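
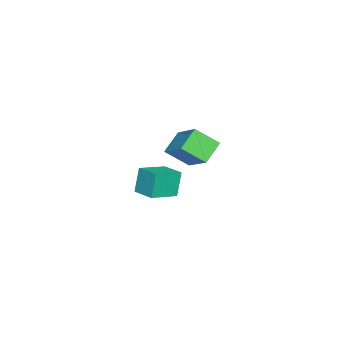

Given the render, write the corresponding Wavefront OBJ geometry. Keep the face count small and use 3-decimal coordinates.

v -2.402 -0.266 1.479
v -1.232 0.872 2.564
v -2.663 0.828 0.613
v -1.493 1.967 1.698
v -1.387 -0.607 0.742
v -0.217 0.532 1.827
v -1.648 0.488 -0.124
v -0.478 1.626 0.961
v 2.958 0.572 1.097
v 2.549 0.646 2.318
v 3.552 1.498 1.239
v 3.143 1.572 2.461
v 4.077 -0.212 1.519
v 3.668 -0.138 2.741
v 4.671 0.714 1.662
v 4.262 0.788 2.883
f 2 4 1
f 5 2 1
f 1 4 3
f 3 5 1
f 2 8 4
f 6 2 5
f 6 8 2
f 4 8 3
f 7 5 3
f 3 8 7
f 7 6 5
f 8 6 7
f 10 12 9
f 13 10 9
f 9 12 11
f 11 13 9
f 10 16 12
f 14 10 13
f 14 16 10
f 12 16 11
f 15 13 11
f 11 16 15
f 15 14 13
f 16 14 15



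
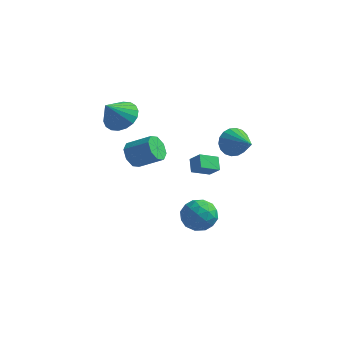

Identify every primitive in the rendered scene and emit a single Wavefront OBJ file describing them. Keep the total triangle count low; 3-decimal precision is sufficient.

v 1.664 2.523 0.99
v 1.301 3.138 1.52
v 2.355 3.348 0.505
v 1.991 3.963 1.035
v 2.309 2.357 1.625
v 1.945 2.972 2.155
v 2.999 3.182 1.14
v 2.636 3.797 1.67
v 3.304 4.245 2.734
v 3.813 4.44 1.993
v 4.696 3.315 3.446
v 3.894 4.753 2.243
v 3.858 4.966 2.591
v 3.712 5.036 2.968
v 3.486 4.949 3.298
v 3.223 4.723 3.516
v 2.976 4.402 3.579
v 2.795 4.051 3.475
v 2.714 3.737 3.224
v 2.75 3.525 2.876
v 2.895 3.455 2.5
v 3.122 3.541 2.17
v 3.384 3.767 1.952
v 3.631 4.088 1.889
v -2.093 3.313 0.82
v -1.648 3.168 0.11
v -0.302 3.383 0.91
v -0.747 3.527 1.62
v -1.795 3.797 0.188
v -0.449 4.012 0.988
v -2.116 4.142 0.637
v -0.77 4.357 1.436
v -2.424 4.002 1.192
v -1.078 4.216 1.992
v -2.538 3.457 1.53
v -1.192 3.672 2.33
v -2.391 2.828 1.452
v -1.045 3.043 2.252
v -2.07 2.483 1.004
v -0.724 2.698 1.803
v -1.762 2.624 0.448
v -0.416 2.838 1.248
v -3.111 3.993 3.204
v -2.151 3.524 3.134
v -3.509 2.987 4.476
v -2.073 3.881 3.44
v -2.201 4.259 3.7
v -2.509 4.585 3.861
v -2.936 4.794 3.891
v -3.397 4.843 3.786
v -3.802 4.725 3.566
v -4.07 4.461 3.273
v -4.148 4.105 2.967
v -4.021 3.726 2.708
v -3.713 3.4 2.547
v -3.286 3.192 2.516
v -2.824 3.142 2.621
v -2.419 3.261 2.842
v 0.808 3.508 -3.032
v 1.551 4.287 -2.912
v 2.029 2.293 -2.708
v 2.772 3.072 -2.588
v 1.984 2.958 -1.854
v 1.229 3.709 -2.054
v 2.351 2.871 -3.566
v 1.596 3.622 -3.766
v 2.505 3.893 -3.242
v 2.278 3.947 -2.184
v 1.302 2.633 -3.436
v 1.075 2.687 -2.378
v 1.072 4.004 -3
v 2.508 2.576 -2.62
v 2.044 2.509 -2.188
v 2.481 2.967 -2.118
v 0.883 3.664 -2.496
v 1.32 4.122 -2.426
v 1.574 3.341 -1.804
v 2.26 2.458 -3.194
v 2.697 2.916 -3.124
v 1.099 3.613 -3.502
v 1.536 4.071 -3.432
v 2.006 3.239 -3.816
v 2.07 4.23 -3.124
v 2.787 3.517 -2.933
v 2.54 3.398 -3.508
v 2.096 3.84 -3.625
v 1.936 4.262 -2.502
v 2.654 3.548 -2.312
v 2.19 3.481 -1.88
v 1.747 3.922 -1.998
v 2.497 4.031 -2.696
v 0.926 3.032 -3.308
v 1.644 2.318 -3.118
v 1.833 2.658 -3.622
v 1.39 3.099 -3.74
v 0.793 3.063 -2.687
v 1.51 2.35 -2.496
v 1.484 2.74 -1.995
v 1.04 3.182 -2.112
v 1.083 2.549 -2.924
f 2 4 1
f 5 2 1
f 1 4 3
f 3 5 1
f 2 8 4
f 6 2 5
f 6 8 2
f 4 8 3
f 7 5 3
f 3 8 7
f 7 6 5
f 8 6 7
f 10 9 12
f 10 12 11
f 12 9 13
f 12 13 11
f 13 9 14
f 13 14 11
f 14 9 15
f 14 15 11
f 15 9 16
f 15 16 11
f 16 9 17
f 16 17 11
f 17 9 18
f 17 18 11
f 18 9 19
f 18 19 11
f 19 9 20
f 19 20 11
f 20 9 21
f 20 21 11
f 21 9 22
f 21 22 11
f 22 9 23
f 22 23 11
f 23 9 24
f 23 24 11
f 24 9 10
f 24 10 11
f 26 25 29
f 26 29 27
f 27 29 30
f 27 30 28
f 29 25 31
f 29 31 30
f 30 31 32
f 30 32 28
f 31 25 33
f 31 33 32
f 32 33 34
f 32 34 28
f 33 25 35
f 33 35 34
f 34 35 36
f 34 36 28
f 35 25 37
f 35 37 36
f 36 37 38
f 36 38 28
f 37 25 39
f 37 39 38
f 38 39 40
f 38 40 28
f 39 25 41
f 39 41 40
f 40 41 42
f 40 42 28
f 41 25 26
f 41 26 42
f 42 26 27
f 42 27 28
f 44 43 46
f 44 46 45
f 46 43 47
f 46 47 45
f 47 43 48
f 47 48 45
f 48 43 49
f 48 49 45
f 49 43 50
f 49 50 45
f 50 43 51
f 50 51 45
f 51 43 52
f 51 52 45
f 52 43 53
f 52 53 45
f 53 43 54
f 53 54 45
f 54 43 55
f 54 55 45
f 55 43 56
f 55 56 45
f 56 43 57
f 56 57 45
f 57 43 58
f 57 58 45
f 58 43 44
f 58 44 45
f 59 96 75
f 96 70 99
f 75 99 64
f 96 99 75
f 59 75 71
f 75 64 76
f 71 76 60
f 75 76 71
f 59 71 80
f 71 60 81
f 80 81 66
f 71 81 80
f 59 80 92
f 80 66 95
f 92 95 69
f 80 95 92
f 59 92 96
f 92 69 100
f 96 100 70
f 92 100 96
f 60 76 87
f 76 64 90
f 87 90 68
f 76 90 87
f 64 99 77
f 99 70 98
f 77 98 63
f 99 98 77
f 70 100 97
f 100 69 93
f 97 93 61
f 100 93 97
f 69 95 94
f 95 66 82
f 94 82 65
f 95 82 94
f 66 81 86
f 81 60 83
f 86 83 67
f 81 83 86
f 62 88 74
f 88 68 89
f 74 89 63
f 88 89 74
f 62 74 72
f 74 63 73
f 72 73 61
f 74 73 72
f 62 72 79
f 72 61 78
f 79 78 65
f 72 78 79
f 62 79 84
f 79 65 85
f 84 85 67
f 79 85 84
f 62 84 88
f 84 67 91
f 88 91 68
f 84 91 88
f 63 89 77
f 89 68 90
f 77 90 64
f 89 90 77
f 61 73 97
f 73 63 98
f 97 98 70
f 73 98 97
f 65 78 94
f 78 61 93
f 94 93 69
f 78 93 94
f 67 85 86
f 85 65 82
f 86 82 66
f 85 82 86
f 68 91 87
f 91 67 83
f 87 83 60
f 91 83 87



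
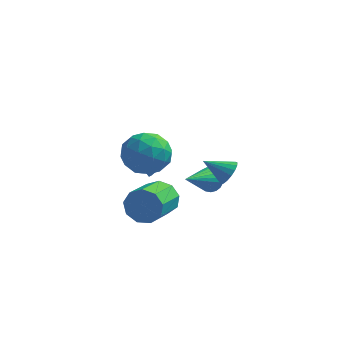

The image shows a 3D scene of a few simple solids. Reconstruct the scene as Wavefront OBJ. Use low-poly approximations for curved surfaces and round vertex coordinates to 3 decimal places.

v -1.961 -1.313 -1.203
v -1.423 -1.123 -0.37
v -1.641 -2.997 0.197
v -2.179 -3.187 -0.637
v -2.094 -1.009 -0.249
v -2.312 -2.883 0.317
v -2.702 -1.037 -0.576
v -2.92 -2.911 -0.009
v -2.964 -1.194 -1.195
v -3.182 -3.068 -0.629
v -2.756 -1.407 -1.819
v -2.974 -3.281 -1.252
v -2.176 -1.576 -2.155
v -2.394 -3.45 -1.588
v -1.496 -1.622 -2.045
v -1.714 -3.496 -1.478
v -1.033 -1.523 -1.542
v -1.251 -3.397 -0.975
v -1.004 -1.326 -0.88
v -1.222 -3.201 -0.313
v -3.417 2.577 -1.997
v -3.129 2.755 -1.615
v -4.583 2.543 -1.103
v -3.272 3.02 -1.791
v -3.482 3.078 -2.063
v -3.662 2.902 -2.304
v -3.727 2.573 -2.402
v -3.647 2.246 -2.31
v -3.459 2.074 -2.072
v -3.252 2.137 -1.798
v -3.121 2.406 -1.618
v -1.464 -2.22 2.873
v -0.789 -3.211 3.267
v -3.151 -3.369 2.873
v -2.476 -4.36 3.267
v -2.671 -3.382 4.04
v -1.628 -2.672 4.04
v -2.312 -3.908 2.1
v -1.269 -3.198 2.1
v -1.313 -4.254 2.789
v -1.535 -3.929 3.988
v -2.405 -2.651 2.152
v -2.627 -2.326 3.351
v -0.978 -2.615 3.07
v -2.962 -3.965 3.07
v -3.076 -3.391 3.525
v -2.679 -3.973 3.756
v -1.471 -2.298 3.525
v -1.074 -2.88 3.756
v -2.181 -2.981 4.21
v -2.866 -3.7 2.384
v -2.469 -4.282 2.615
v -1.261 -2.607 2.384
v -0.864 -3.189 2.615
v -1.759 -3.599 1.93
v -0.89 -3.81 3.02
v -1.882 -4.486 3.02
v -1.785 -4.22 2.335
v -1.172 -3.803 2.335
v -1.02 -3.619 3.725
v -2.012 -4.295 3.725
v -2.126 -3.72 4.179
v -1.513 -3.302 4.179
v -1.328 -4.232 3.444
v -1.928 -2.285 2.415
v -2.92 -2.961 2.415
v -2.427 -3.278 1.961
v -1.814 -2.86 1.961
v -2.058 -2.094 3.12
v -3.05 -2.77 3.12
v -2.768 -2.777 3.805
v -2.155 -2.36 3.805
v -2.612 -2.348 2.696
v 1.388 -1.36 1.19
v 1.784 -1.413 1.801
v 0.212 -1.6 1.93
v 1.703 -1.073 1.782
v 1.55 -0.8 1.628
v 1.36 -0.654 1.374
v 1.176 -0.671 1.077
v 1.041 -0.845 0.806
v 0.985 -1.137 0.623
v 1.022 -1.481 0.57
v 1.142 -1.797 0.658
v 1.319 -2.012 0.869
v 1.511 -2.079 1.153
v 1.675 -1.98 1.445
v 1.774 -1.74 1.679
v -0.715 2.943 -2.39
v -0.286 2.502 -2.854
v -1.465 1.157 -1.39
v -0.086 2.555 -2.61
v 0.005 2.675 -2.327
v -0.028 2.842 -2.056
v -0.18 3.025 -1.842
v -0.425 3.195 -1.723
v -0.719 3.321 -1.719
v -1.013 3.381 -1.832
v -1.255 3.366 -2.041
v -1.403 3.277 -2.31
v -1.433 3.131 -2.593
v -1.338 2.952 -2.842
v -1.136 2.772 -3.012
v -0.86 2.621 -3.074
v -0.56 2.526 -3.019
f 2 1 5
f 2 5 3
f 3 5 6
f 3 6 4
f 5 1 7
f 5 7 6
f 6 7 8
f 6 8 4
f 7 1 9
f 7 9 8
f 8 9 10
f 8 10 4
f 9 1 11
f 9 11 10
f 10 11 12
f 10 12 4
f 11 1 13
f 11 13 12
f 12 13 14
f 12 14 4
f 13 1 15
f 13 15 14
f 14 15 16
f 14 16 4
f 15 1 17
f 15 17 16
f 16 17 18
f 16 18 4
f 17 1 19
f 17 19 18
f 18 19 20
f 18 20 4
f 19 1 2
f 19 2 20
f 20 2 3
f 20 3 4
f 22 21 24
f 22 24 23
f 24 21 25
f 24 25 23
f 25 21 26
f 25 26 23
f 26 21 27
f 26 27 23
f 27 21 28
f 27 28 23
f 28 21 29
f 28 29 23
f 29 21 30
f 29 30 23
f 30 21 31
f 30 31 23
f 31 21 22
f 31 22 23
f 32 69 48
f 69 43 72
f 48 72 37
f 69 72 48
f 32 48 44
f 48 37 49
f 44 49 33
f 48 49 44
f 32 44 53
f 44 33 54
f 53 54 39
f 44 54 53
f 32 53 65
f 53 39 68
f 65 68 42
f 53 68 65
f 32 65 69
f 65 42 73
f 69 73 43
f 65 73 69
f 33 49 60
f 49 37 63
f 60 63 41
f 49 63 60
f 37 72 50
f 72 43 71
f 50 71 36
f 72 71 50
f 43 73 70
f 73 42 66
f 70 66 34
f 73 66 70
f 42 68 67
f 68 39 55
f 67 55 38
f 68 55 67
f 39 54 59
f 54 33 56
f 59 56 40
f 54 56 59
f 35 61 47
f 61 41 62
f 47 62 36
f 61 62 47
f 35 47 45
f 47 36 46
f 45 46 34
f 47 46 45
f 35 45 52
f 45 34 51
f 52 51 38
f 45 51 52
f 35 52 57
f 52 38 58
f 57 58 40
f 52 58 57
f 35 57 61
f 57 40 64
f 61 64 41
f 57 64 61
f 36 62 50
f 62 41 63
f 50 63 37
f 62 63 50
f 34 46 70
f 46 36 71
f 70 71 43
f 46 71 70
f 38 51 67
f 51 34 66
f 67 66 42
f 51 66 67
f 40 58 59
f 58 38 55
f 59 55 39
f 58 55 59
f 41 64 60
f 64 40 56
f 60 56 33
f 64 56 60
f 75 74 77
f 75 77 76
f 77 74 78
f 77 78 76
f 78 74 79
f 78 79 76
f 79 74 80
f 79 80 76
f 80 74 81
f 80 81 76
f 81 74 82
f 81 82 76
f 82 74 83
f 82 83 76
f 83 74 84
f 83 84 76
f 84 74 85
f 84 85 76
f 85 74 86
f 85 86 76
f 86 74 87
f 86 87 76
f 87 74 88
f 87 88 76
f 88 74 75
f 88 75 76
f 90 89 92
f 90 92 91
f 92 89 93
f 92 93 91
f 93 89 94
f 93 94 91
f 94 89 95
f 94 95 91
f 95 89 96
f 95 96 91
f 96 89 97
f 96 97 91
f 97 89 98
f 97 98 91
f 98 89 99
f 98 99 91
f 99 89 100
f 99 100 91
f 100 89 101
f 100 101 91
f 101 89 102
f 101 102 91
f 102 89 103
f 102 103 91
f 103 89 104
f 103 104 91
f 104 89 105
f 104 105 91
f 105 89 90
f 105 90 91



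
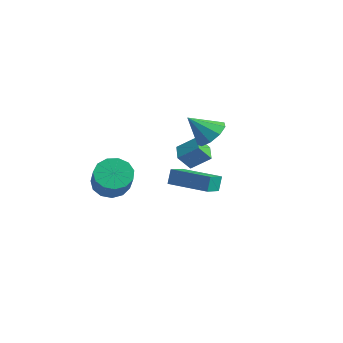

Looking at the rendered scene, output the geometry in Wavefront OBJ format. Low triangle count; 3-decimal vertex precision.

v -2.543 3.388 -4.272
v -2.657 2.757 -3.505
v -1.916 4.122 -3.577
v -2.029 3.491 -2.809
v -1.651 2.889 -4.551
v -1.764 2.258 -3.783
v -1.023 3.623 -3.855
v -1.137 2.992 -3.088
v -0.97 -1.708 -4.11
v -0.412 -1.067 -4.406
v 1.009 -1.732 -3.165
v 0.45 -2.372 -2.87
v -0.662 -0.868 -4.013
v 0.758 -1.532 -2.772
v -1.01 -0.935 -3.65
v 0.41 -1.6 -2.41
v -1.346 -1.248 -3.434
v 0.075 -1.913 -2.193
v -1.562 -1.707 -3.432
v -0.142 -2.371 -2.191
v -1.59 -2.166 -3.646
v -0.17 -2.83 -2.405
v -1.422 -2.479 -4.007
v -0.001 -3.144 -2.766
v -1.11 -2.548 -4.401
v 0.311 -3.213 -3.16
v -0.754 -2.35 -4.703
v 0.667 -3.015 -3.462
v -0.466 -1.948 -4.816
v 0.954 -2.613 -3.575
v -0.339 -1.469 -4.706
v 1.082 -2.134 -3.465
v 2.871 -1.141 -2.863
v 2.756 -0.91 -2.106
v 2.469 -0.306 -3.18
v 2.355 -0.074 -2.423
v 4.645 -0.286 -2.857
v 4.531 -0.054 -2.1
v 4.244 0.55 -3.174
v 4.129 0.781 -2.417
v -0.608 3.348 -2.11
v 0.111 2.823 -2.247
v -1.112 2.372 -1.03
v 0.235 3.241 -1.812
v -0.035 3.709 -1.516
v -0.574 4.007 -1.499
v -1.128 3.997 -1.767
v -1.438 3.683 -2.195
v -1.36 3.212 -2.584
v -0.93 2.804 -2.751
v -0.349 2.651 -2.618
f 2 4 1
f 5 2 1
f 1 4 3
f 3 5 1
f 2 8 4
f 6 2 5
f 6 8 2
f 4 8 3
f 7 5 3
f 3 8 7
f 7 6 5
f 8 6 7
f 10 9 13
f 10 13 11
f 11 13 14
f 11 14 12
f 13 9 15
f 13 15 14
f 14 15 16
f 14 16 12
f 15 9 17
f 15 17 16
f 16 17 18
f 16 18 12
f 17 9 19
f 17 19 18
f 18 19 20
f 18 20 12
f 19 9 21
f 19 21 20
f 20 21 22
f 20 22 12
f 21 9 23
f 21 23 22
f 22 23 24
f 22 24 12
f 23 9 25
f 23 25 24
f 24 25 26
f 24 26 12
f 25 9 27
f 25 27 26
f 26 27 28
f 26 28 12
f 27 9 29
f 27 29 28
f 28 29 30
f 28 30 12
f 29 9 31
f 29 31 30
f 30 31 32
f 30 32 12
f 31 9 10
f 31 10 32
f 32 10 11
f 32 11 12
f 34 36 33
f 37 34 33
f 33 36 35
f 35 37 33
f 34 40 36
f 38 34 37
f 38 40 34
f 36 40 35
f 39 37 35
f 35 40 39
f 39 38 37
f 40 38 39
f 42 41 44
f 42 44 43
f 44 41 45
f 44 45 43
f 45 41 46
f 45 46 43
f 46 41 47
f 46 47 43
f 47 41 48
f 47 48 43
f 48 41 49
f 48 49 43
f 49 41 50
f 49 50 43
f 50 41 51
f 50 51 43
f 51 41 42
f 51 42 43



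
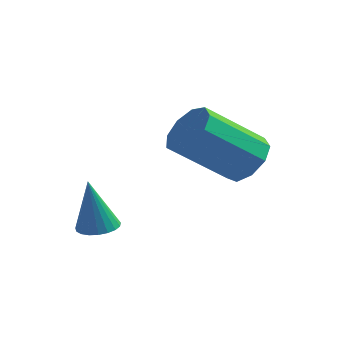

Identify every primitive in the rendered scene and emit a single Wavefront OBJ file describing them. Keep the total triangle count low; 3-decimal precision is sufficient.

v 0.435 0.405 -1.154
v 1.125 -0.002 -0.94
v 0.036 -1.193 0.308
v -0.655 -0.785 0.094
v 1.044 0.438 -0.591
v -0.046 -0.752 0.657
v 0.677 0.863 -0.506
v -0.412 -0.327 0.742
v 0.197 1.074 -0.724
v -0.892 -0.116 0.524
v -0.172 0.972 -1.143
v -1.261 -0.219 0.105
v -0.257 0.604 -1.568
v -1.346 -0.586 -0.319
v -0.018 0.144 -1.799
v -1.108 -1.046 -0.55
v 0.432 -0.194 -1.728
v -0.657 -1.385 -0.48
v 0.884 -0.252 -1.389
v -0.206 -1.442 -0.141
v -2.514 -2.059 -3.203
v -2.059 -1.71 -3.114
v -2.646 -2.301 -1.577
v -2.244 -1.555 -3.107
v -2.476 -1.487 -3.115
v -2.713 -1.519 -3.139
v -2.917 -1.643 -3.175
v -3.05 -1.84 -3.215
v -3.091 -2.075 -3.253
v -3.032 -2.307 -3.282
v -2.884 -2.496 -3.298
v -2.671 -2.609 -3.298
v -2.431 -2.628 -3.281
v -2.205 -2.548 -3.251
v -2.033 -2.384 -3.212
v -1.944 -2.163 -3.172
v -1.953 -1.925 -3.138
f 2 1 5
f 2 5 3
f 3 5 6
f 3 6 4
f 5 1 7
f 5 7 6
f 6 7 8
f 6 8 4
f 7 1 9
f 7 9 8
f 8 9 10
f 8 10 4
f 9 1 11
f 9 11 10
f 10 11 12
f 10 12 4
f 11 1 13
f 11 13 12
f 12 13 14
f 12 14 4
f 13 1 15
f 13 15 14
f 14 15 16
f 14 16 4
f 15 1 17
f 15 17 16
f 16 17 18
f 16 18 4
f 17 1 19
f 17 19 18
f 18 19 20
f 18 20 4
f 19 1 2
f 19 2 20
f 20 2 3
f 20 3 4
f 22 21 24
f 22 24 23
f 24 21 25
f 24 25 23
f 25 21 26
f 25 26 23
f 26 21 27
f 26 27 23
f 27 21 28
f 27 28 23
f 28 21 29
f 28 29 23
f 29 21 30
f 29 30 23
f 30 21 31
f 30 31 23
f 31 21 32
f 31 32 23
f 32 21 33
f 32 33 23
f 33 21 34
f 33 34 23
f 34 21 35
f 34 35 23
f 35 21 36
f 35 36 23
f 36 21 37
f 36 37 23
f 37 21 22
f 37 22 23



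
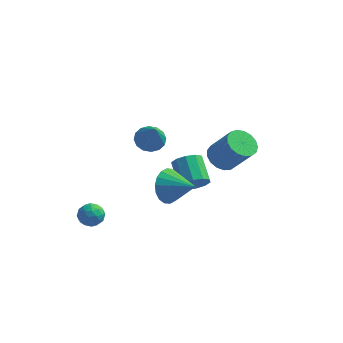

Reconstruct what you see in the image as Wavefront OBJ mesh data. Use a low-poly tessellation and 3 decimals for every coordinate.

v -3.8 -1.281 -2.646
v -3.109 -1.36 -2.44
v -4.151 -1.88 -1.7
v -3.46 -1.959 -1.494
v -3.772 -1.304 -1.473
v -3.555 -0.934 -2.058
v -3.705 -2.306 -2.082
v -3.488 -1.936 -2.667
v -3.05 -1.993 -2.091
v -3.092 -1.375 -1.715
v -4.168 -1.865 -2.425
v -4.21 -1.247 -2.049
v -3.423 -1.268 -2.626
v -3.837 -1.972 -1.514
v -4.02 -1.587 -1.502
v -3.614 -1.634 -1.38
v -3.686 -1.018 -2.402
v -3.28 -1.064 -2.28
v -3.67 -1.031 -1.712
v -3.98 -2.176 -1.86
v -3.574 -2.222 -1.738
v -3.646 -1.606 -2.76
v -3.24 -1.653 -2.638
v -3.59 -2.209 -2.428
v -2.983 -1.687 -2.3
v -3.19 -2.039 -1.743
v -3.333 -2.243 -2.089
v -3.205 -2.025 -2.433
v -3.007 -1.323 -2.078
v -3.214 -1.675 -1.522
v -3.397 -1.29 -1.51
v -3.27 -1.073 -1.854
v -2.973 -1.695 -1.873
v -4.046 -1.565 -2.618
v -4.253 -1.917 -2.062
v -3.99 -2.167 -2.286
v -3.863 -1.95 -2.63
v -4.07 -1.201 -2.397
v -4.277 -1.553 -1.84
v -4.055 -1.215 -1.707
v -3.927 -0.997 -2.051
v -4.287 -1.545 -2.267
v -0.271 0.225 -0.52
v 0.186 0.632 -1.372
v 1.211 -0.185 0.08
v 0.168 0.996 -1.08
v 0.064 1.207 -0.676
v -0.107 1.224 -0.242
v -0.311 1.043 0.138
v -0.506 0.699 0.387
v -0.655 0.262 0.457
v -0.728 -0.183 0.333
v -0.71 -0.547 0.041
v -0.606 -0.758 -0.363
v -0.435 -0.775 -0.797
v -0.231 -0.593 -1.177
v -0.036 -0.25 -1.426
v 0.113 0.187 -1.496
v 2.126 1.213 1.445
v 2.789 1.577 1.036
v 3.877 1.271 2.526
v 3.214 0.907 2.935
v 2.61 1.891 1.231
v 3.697 1.586 2.721
v 2.319 2.05 1.476
v 3.407 1.745 2.966
v 1.985 2.018 1.713
v 3.072 1.712 3.203
v 1.682 1.8 1.889
v 2.77 1.495 3.379
v 1.482 1.449 1.964
v 2.57 1.143 3.454
v 1.429 1.043 1.919
v 2.517 0.737 3.409
v 1.536 0.676 1.766
v 2.623 0.37 3.256
v 1.778 0.432 1.539
v 2.865 0.126 3.029
v 2.1 0.367 1.291
v 3.187 0.061 2.781
v 2.428 0.496 1.078
v 3.515 0.19 2.568
v 2.686 0.789 0.949
v 3.774 0.483 2.439
v 2.817 1.179 0.934
v 3.905 0.873 2.424
v -2.168 3.235 0.417
v -1.431 3.591 0.362
v -1.552 2.205 2.003
v -1.658 3.846 0.615
v -2.021 3.937 0.815
v -2.423 3.84 0.909
v -2.758 3.581 0.87
v -2.934 3.229 0.71
v -2.905 2.88 0.472
v -2.678 2.625 0.218
v -2.315 2.534 0.018
v -1.913 2.631 -0.075
v -1.579 2.89 -0.037
v -1.402 3.241 0.123
v 0.234 3.022 -2.381
v 0.724 2.854 -1.72
v -0.025 3.99 -0.877
v -0.514 4.158 -1.539
v 0.958 3.219 -2.004
v 0.21 4.355 -1.161
v 0.916 3.51 -2.432
v 0.168 4.645 -1.59
v 0.614 3.614 -2.841
v -0.135 4.749 -1.999
v 0.166 3.492 -3.074
v -0.582 4.627 -2.232
v -0.255 3.19 -3.043
v -1.004 4.326 -2.2
v -0.49 2.825 -2.759
v -1.238 3.961 -1.916
v -0.448 2.535 -2.33
v -1.196 3.67 -1.488
v -0.145 2.431 -1.921
v -0.894 3.566 -1.079
v 0.302 2.553 -1.688
v -0.446 3.688 -0.846
f 1 38 17
f 38 12 41
f 17 41 6
f 38 41 17
f 1 17 13
f 17 6 18
f 13 18 2
f 17 18 13
f 1 13 22
f 13 2 23
f 22 23 8
f 13 23 22
f 1 22 34
f 22 8 37
f 34 37 11
f 22 37 34
f 1 34 38
f 34 11 42
f 38 42 12
f 34 42 38
f 2 18 29
f 18 6 32
f 29 32 10
f 18 32 29
f 6 41 19
f 41 12 40
f 19 40 5
f 41 40 19
f 12 42 39
f 42 11 35
f 39 35 3
f 42 35 39
f 11 37 36
f 37 8 24
f 36 24 7
f 37 24 36
f 8 23 28
f 23 2 25
f 28 25 9
f 23 25 28
f 4 30 16
f 30 10 31
f 16 31 5
f 30 31 16
f 4 16 14
f 16 5 15
f 14 15 3
f 16 15 14
f 4 14 21
f 14 3 20
f 21 20 7
f 14 20 21
f 4 21 26
f 21 7 27
f 26 27 9
f 21 27 26
f 4 26 30
f 26 9 33
f 30 33 10
f 26 33 30
f 5 31 19
f 31 10 32
f 19 32 6
f 31 32 19
f 3 15 39
f 15 5 40
f 39 40 12
f 15 40 39
f 7 20 36
f 20 3 35
f 36 35 11
f 20 35 36
f 9 27 28
f 27 7 24
f 28 24 8
f 27 24 28
f 10 33 29
f 33 9 25
f 29 25 2
f 33 25 29
f 44 43 46
f 44 46 45
f 46 43 47
f 46 47 45
f 47 43 48
f 47 48 45
f 48 43 49
f 48 49 45
f 49 43 50
f 49 50 45
f 50 43 51
f 50 51 45
f 51 43 52
f 51 52 45
f 52 43 53
f 52 53 45
f 53 43 54
f 53 54 45
f 54 43 55
f 54 55 45
f 55 43 56
f 55 56 45
f 56 43 57
f 56 57 45
f 57 43 58
f 57 58 45
f 58 43 44
f 58 44 45
f 60 59 63
f 60 63 61
f 61 63 64
f 61 64 62
f 63 59 65
f 63 65 64
f 64 65 66
f 64 66 62
f 65 59 67
f 65 67 66
f 66 67 68
f 66 68 62
f 67 59 69
f 67 69 68
f 68 69 70
f 68 70 62
f 69 59 71
f 69 71 70
f 70 71 72
f 70 72 62
f 71 59 73
f 71 73 72
f 72 73 74
f 72 74 62
f 73 59 75
f 73 75 74
f 74 75 76
f 74 76 62
f 75 59 77
f 75 77 76
f 76 77 78
f 76 78 62
f 77 59 79
f 77 79 78
f 78 79 80
f 78 80 62
f 79 59 81
f 79 81 80
f 80 81 82
f 80 82 62
f 81 59 83
f 81 83 82
f 82 83 84
f 82 84 62
f 83 59 85
f 83 85 84
f 84 85 86
f 84 86 62
f 85 59 60
f 85 60 86
f 86 60 61
f 86 61 62
f 88 87 90
f 88 90 89
f 90 87 91
f 90 91 89
f 91 87 92
f 91 92 89
f 92 87 93
f 92 93 89
f 93 87 94
f 93 94 89
f 94 87 95
f 94 95 89
f 95 87 96
f 95 96 89
f 96 87 97
f 96 97 89
f 97 87 98
f 97 98 89
f 98 87 99
f 98 99 89
f 99 87 100
f 99 100 89
f 100 87 88
f 100 88 89
f 102 101 105
f 102 105 103
f 103 105 106
f 103 106 104
f 105 101 107
f 105 107 106
f 106 107 108
f 106 108 104
f 107 101 109
f 107 109 108
f 108 109 110
f 108 110 104
f 109 101 111
f 109 111 110
f 110 111 112
f 110 112 104
f 111 101 113
f 111 113 112
f 112 113 114
f 112 114 104
f 113 101 115
f 113 115 114
f 114 115 116
f 114 116 104
f 115 101 117
f 115 117 116
f 116 117 118
f 116 118 104
f 117 101 119
f 117 119 118
f 118 119 120
f 118 120 104
f 119 101 121
f 119 121 120
f 120 121 122
f 120 122 104
f 121 101 102
f 121 102 122
f 122 102 103
f 122 103 104



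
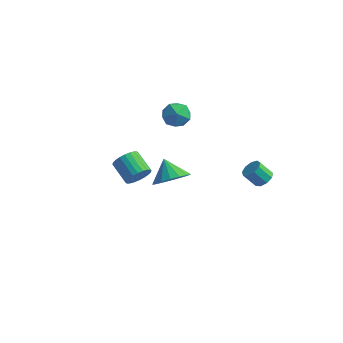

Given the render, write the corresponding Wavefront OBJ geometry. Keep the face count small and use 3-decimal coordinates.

v 3.439 2.325 -1.329
v 3.788 2.657 -0.939
v 3.171 2.347 -0.121
v 2.821 2.015 -0.511
v 3.471 2.895 -1.088
v 2.854 2.586 -0.271
v 3.139 2.867 -1.35
v 2.521 2.557 -0.532
v 2.946 2.585 -1.602
v 2.329 2.275 -0.784
v 2.985 2.181 -1.726
v 2.367 1.872 -0.908
v 3.235 1.845 -1.664
v 2.618 1.535 -0.847
v 3.581 1.733 -1.446
v 2.964 1.423 -0.628
v 3.86 1.898 -1.172
v 3.243 1.588 -0.355
v 3.942 2.263 -0.972
v 3.325 1.953 -0.155
v -2.062 2.352 1.517
v -1.279 2.576 1.933
v -2.081 1.064 2.247
v -1.298 1.288 2.663
v -2.069 1.739 2.864
v -2.057 2.535 2.413
v -1.303 1.105 1.767
v -1.291 1.901 1.316
v -0.81 1.806 2.088
v -1.283 2.197 2.766
v -2.077 1.443 1.414
v -2.55 1.834 2.092
v -3.199 0.414 -2.743
v -2.737 0.863 -2.268
v -3.919 1.375 -1.603
v -4.381 0.926 -2.077
v -2.787 1.058 -2.507
v -3.969 1.57 -1.841
v -2.9 1.155 -2.781
v -4.081 1.667 -2.116
v -3.058 1.139 -3.05
v -4.24 1.651 -2.384
v -3.237 1.013 -3.272
v -4.419 1.525 -2.606
v -3.411 0.795 -3.413
v -4.593 1.308 -2.748
v -3.553 0.52 -3.453
v -4.735 1.032 -2.787
v -3.641 0.228 -3.384
v -4.822 0.741 -2.718
v -3.661 -0.035 -3.217
v -4.843 0.477 -2.552
v -3.611 -0.23 -2.979
v -4.793 0.282 -2.313
v -3.499 -0.327 -2.704
v -4.68 0.185 -2.039
v -3.34 -0.311 -2.436
v -4.522 0.201 -1.77
v -3.161 -0.185 -2.214
v -4.343 0.327 -1.548
v -2.987 0.032 -2.072
v -4.169 0.545 -1.407
v -2.845 0.308 -2.033
v -4.027 0.82 -1.367
v -2.758 0.599 -2.102
v -3.939 1.112 -1.436
v 0.623 -2.306 0.68
v 1.284 -2.621 1.419
v -0.183 -1.794 1.62
v 1.442 -2.163 1.305
v 1.413 -1.738 1.048
v 1.202 -1.443 0.707
v 0.86 -1.345 0.359
v 0.462 -1.468 0.085
v 0.102 -1.783 -0.052
v -0.139 -2.217 -0.022
v -0.205 -2.672 0.169
v -0.082 -3.043 0.477
v 0.203 -3.245 0.832
v 0.584 -3.232 1.152
v 0.974 -3.007 1.364
f 2 1 5
f 2 5 3
f 3 5 6
f 3 6 4
f 5 1 7
f 5 7 6
f 6 7 8
f 6 8 4
f 7 1 9
f 7 9 8
f 8 9 10
f 8 10 4
f 9 1 11
f 9 11 10
f 10 11 12
f 10 12 4
f 11 1 13
f 11 13 12
f 12 13 14
f 12 14 4
f 13 1 15
f 13 15 14
f 14 15 16
f 14 16 4
f 15 1 17
f 15 17 16
f 16 17 18
f 16 18 4
f 17 1 19
f 17 19 18
f 18 19 20
f 18 20 4
f 19 1 2
f 19 2 20
f 20 2 3
f 20 3 4
f 21 32 26
f 21 26 22
f 21 22 28
f 21 28 31
f 21 31 32
f 22 26 30
f 26 32 25
f 32 31 23
f 31 28 27
f 28 22 29
f 24 30 25
f 24 25 23
f 24 23 27
f 24 27 29
f 24 29 30
f 25 30 26
f 23 25 32
f 27 23 31
f 29 27 28
f 30 29 22
f 34 33 37
f 34 37 35
f 35 37 38
f 35 38 36
f 37 33 39
f 37 39 38
f 38 39 40
f 38 40 36
f 39 33 41
f 39 41 40
f 40 41 42
f 40 42 36
f 41 33 43
f 41 43 42
f 42 43 44
f 42 44 36
f 43 33 45
f 43 45 44
f 44 45 46
f 44 46 36
f 45 33 47
f 45 47 46
f 46 47 48
f 46 48 36
f 47 33 49
f 47 49 48
f 48 49 50
f 48 50 36
f 49 33 51
f 49 51 50
f 50 51 52
f 50 52 36
f 51 33 53
f 51 53 52
f 52 53 54
f 52 54 36
f 53 33 55
f 53 55 54
f 54 55 56
f 54 56 36
f 55 33 57
f 55 57 56
f 56 57 58
f 56 58 36
f 57 33 59
f 57 59 58
f 58 59 60
f 58 60 36
f 59 33 61
f 59 61 60
f 60 61 62
f 60 62 36
f 61 33 63
f 61 63 62
f 62 63 64
f 62 64 36
f 63 33 65
f 63 65 64
f 64 65 66
f 64 66 36
f 65 33 34
f 65 34 66
f 66 34 35
f 66 35 36
f 68 67 70
f 68 70 69
f 70 67 71
f 70 71 69
f 71 67 72
f 71 72 69
f 72 67 73
f 72 73 69
f 73 67 74
f 73 74 69
f 74 67 75
f 74 75 69
f 75 67 76
f 75 76 69
f 76 67 77
f 76 77 69
f 77 67 78
f 77 78 69
f 78 67 79
f 78 79 69
f 79 67 80
f 79 80 69
f 80 67 81
f 80 81 69
f 81 67 68
f 81 68 69



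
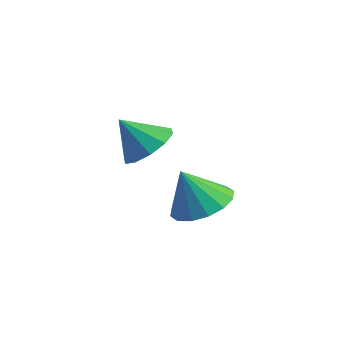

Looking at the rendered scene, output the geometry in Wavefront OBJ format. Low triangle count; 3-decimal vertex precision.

v -2.231 -1.505 -2.155
v -1.311 -1.606 -1.901
v -2.629 -1.935 -0.885
v -1.427 -1.139 -1.779
v -1.758 -0.769 -1.758
v -2.217 -0.597 -1.843
v -2.679 -0.668 -2.012
v -3.02 -0.963 -2.22
v -3.151 -1.403 -2.41
v -3.034 -1.87 -2.532
v -2.703 -2.24 -2.553
v -2.245 -2.412 -2.468
v -1.783 -2.341 -2.299
v -1.441 -2.046 -2.091
v -2.072 -3.621 0.947
v -1.438 -4.137 1.089
v -2.668 -4.099 1.873
v -1.358 -3.71 1.361
v -1.551 -3.248 1.474
v -1.943 -2.929 1.387
v -2.384 -2.875 1.131
v -2.706 -3.105 0.805
v -2.786 -3.533 0.533
v -2.593 -3.994 0.42
v -2.201 -4.313 0.507
v -1.76 -4.368 0.763
f 2 1 4
f 2 4 3
f 4 1 5
f 4 5 3
f 5 1 6
f 5 6 3
f 6 1 7
f 6 7 3
f 7 1 8
f 7 8 3
f 8 1 9
f 8 9 3
f 9 1 10
f 9 10 3
f 10 1 11
f 10 11 3
f 11 1 12
f 11 12 3
f 12 1 13
f 12 13 3
f 13 1 14
f 13 14 3
f 14 1 2
f 14 2 3
f 16 15 18
f 16 18 17
f 18 15 19
f 18 19 17
f 19 15 20
f 19 20 17
f 20 15 21
f 20 21 17
f 21 15 22
f 21 22 17
f 22 15 23
f 22 23 17
f 23 15 24
f 23 24 17
f 24 15 25
f 24 25 17
f 25 15 26
f 25 26 17
f 26 15 16
f 26 16 17



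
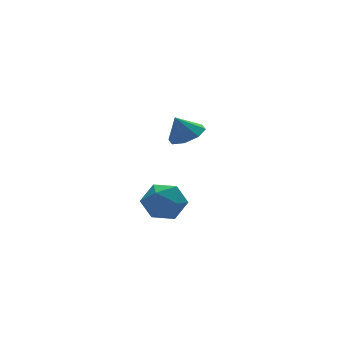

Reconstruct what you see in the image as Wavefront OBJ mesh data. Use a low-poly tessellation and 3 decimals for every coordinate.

v -3.08 -1.667 2.157
v -2.576 -1 2.238
v -3.52 -1.453 3.143
v -3.135 -0.853 1.957
v -3.662 -1.183 1.793
v -3.848 -1.796 1.843
v -3.585 -2.334 2.077
v -3.026 -2.481 2.358
v -2.499 -2.151 2.522
v -2.312 -1.538 2.472
v -2.937 1.381 -2.165
v -2.016 1.297 -2.728
v -3.624 0.063 -3.092
v -2.703 -0.021 -3.655
v -2.725 -0.3 -2.609
v -2.301 0.515 -2.036
v -3.339 0.845 -3.784
v -2.915 1.66 -3.211
v -2.264 0.966 -3.729
v -1.885 0.258 -3.003
v -3.755 1.102 -2.817
v -3.376 0.394 -2.091
f 2 1 4
f 2 4 3
f 4 1 5
f 4 5 3
f 5 1 6
f 5 6 3
f 6 1 7
f 6 7 3
f 7 1 8
f 7 8 3
f 8 1 9
f 8 9 3
f 9 1 10
f 9 10 3
f 10 1 2
f 10 2 3
f 11 22 16
f 11 16 12
f 11 12 18
f 11 18 21
f 11 21 22
f 12 16 20
f 16 22 15
f 22 21 13
f 21 18 17
f 18 12 19
f 14 20 15
f 14 15 13
f 14 13 17
f 14 17 19
f 14 19 20
f 15 20 16
f 13 15 22
f 17 13 21
f 19 17 18
f 20 19 12



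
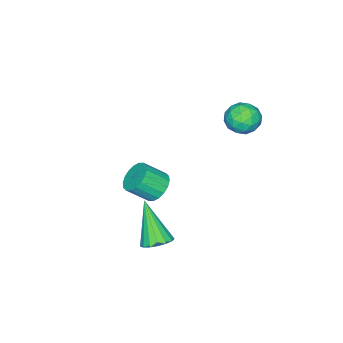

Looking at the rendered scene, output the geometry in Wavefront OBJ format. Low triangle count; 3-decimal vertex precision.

v -0.411 4.046 4.088
v -0.007 3.977 3.39
v 0.087 2.903 4.49
v 0.491 2.834 3.792
v 0.704 3.402 4.329
v 0.396 4.108 4.08
v -0.316 2.772 3.8
v -0.624 3.478 3.551
v 0.052 3.189 3.212
v 0.682 3.579 3.539
v -0.602 3.301 4.341
v 0.028 3.691 4.668
v -0.253 4.112 3.704
v 0.333 2.768 4.176
v 0.458 3.102 4.492
v 0.695 3.061 4.082
v -0.016 4.189 4.109
v 0.222 4.148 3.699
v 0.639 3.81 4.251
v -0.142 2.732 4.181
v 0.096 2.691 3.771
v -0.615 3.819 3.798
v -0.378 3.778 3.388
v -0.559 3.07 3.629
v 0.02 3.608 3.189
v 0.313 2.936 3.425
v -0.162 2.9 3.43
v -0.343 3.315 3.284
v 0.39 3.837 3.381
v 0.683 3.165 3.617
v 0.808 3.499 3.933
v 0.627 3.914 3.787
v 0.425 3.374 3.276
v -0.603 3.715 4.263
v -0.31 3.043 4.499
v -0.547 2.966 4.093
v -0.728 3.381 3.947
v -0.233 3.944 4.455
v 0.06 3.272 4.691
v 0.423 3.565 4.596
v 0.242 3.98 4.45
v -0.345 3.506 4.604
v 1.595 0.356 -0.999
v 2.247 0.631 -1.276
v 2.877 -0.061 -0.478
v 2.225 -0.336 -0.201
v 2.173 0.849 -1.028
v 2.803 0.156 -0.23
v 1.984 0.969 -0.774
v 2.615 0.277 0.023
v 1.718 0.968 -0.565
v 2.349 0.275 0.232
v 1.428 0.846 -0.442
v 2.058 0.153 0.356
v 1.171 0.626 -0.429
v 1.801 -0.066 0.369
v 0.997 0.354 -0.529
v 1.628 -0.339 0.269
v 0.943 0.081 -0.722
v 1.573 -0.611 0.076
v 1.017 -0.136 -0.97
v 1.647 -0.829 -0.172
v 1.205 -0.257 -1.223
v 1.836 -0.949 -0.426
v 1.471 -0.255 -1.432
v 2.102 -0.948 -0.635
v 1.762 -0.133 -1.556
v 2.392 -0.826 -0.758
v 2.019 0.086 -1.569
v 2.649 -0.606 -0.771
v 2.192 0.359 -1.469
v 2.823 -0.334 -0.671
v 4.129 2.21 -1.649
v 4.598 2.608 -1.294
v 3.631 1.21 0.129
v 4.309 2.786 -1.275
v 3.979 2.832 -1.341
v 3.683 2.736 -1.478
v 3.49 2.519 -1.655
v 3.443 2.231 -1.829
v 3.553 1.939 -1.963
v 3.795 1.709 -2.025
v 4.114 1.593 -2
v 4.436 1.619 -1.895
v 4.688 1.781 -1.734
v 4.812 2.04 -1.553
v 4.779 2.339 -1.394
f 1 38 17
f 38 12 41
f 17 41 6
f 38 41 17
f 1 17 13
f 17 6 18
f 13 18 2
f 17 18 13
f 1 13 22
f 13 2 23
f 22 23 8
f 13 23 22
f 1 22 34
f 22 8 37
f 34 37 11
f 22 37 34
f 1 34 38
f 34 11 42
f 38 42 12
f 34 42 38
f 2 18 29
f 18 6 32
f 29 32 10
f 18 32 29
f 6 41 19
f 41 12 40
f 19 40 5
f 41 40 19
f 12 42 39
f 42 11 35
f 39 35 3
f 42 35 39
f 11 37 36
f 37 8 24
f 36 24 7
f 37 24 36
f 8 23 28
f 23 2 25
f 28 25 9
f 23 25 28
f 4 30 16
f 30 10 31
f 16 31 5
f 30 31 16
f 4 16 14
f 16 5 15
f 14 15 3
f 16 15 14
f 4 14 21
f 14 3 20
f 21 20 7
f 14 20 21
f 4 21 26
f 21 7 27
f 26 27 9
f 21 27 26
f 4 26 30
f 26 9 33
f 30 33 10
f 26 33 30
f 5 31 19
f 31 10 32
f 19 32 6
f 31 32 19
f 3 15 39
f 15 5 40
f 39 40 12
f 15 40 39
f 7 20 36
f 20 3 35
f 36 35 11
f 20 35 36
f 9 27 28
f 27 7 24
f 28 24 8
f 27 24 28
f 10 33 29
f 33 9 25
f 29 25 2
f 33 25 29
f 44 43 47
f 44 47 45
f 45 47 48
f 45 48 46
f 47 43 49
f 47 49 48
f 48 49 50
f 48 50 46
f 49 43 51
f 49 51 50
f 50 51 52
f 50 52 46
f 51 43 53
f 51 53 52
f 52 53 54
f 52 54 46
f 53 43 55
f 53 55 54
f 54 55 56
f 54 56 46
f 55 43 57
f 55 57 56
f 56 57 58
f 56 58 46
f 57 43 59
f 57 59 58
f 58 59 60
f 58 60 46
f 59 43 61
f 59 61 60
f 60 61 62
f 60 62 46
f 61 43 63
f 61 63 62
f 62 63 64
f 62 64 46
f 63 43 65
f 63 65 64
f 64 65 66
f 64 66 46
f 65 43 67
f 65 67 66
f 66 67 68
f 66 68 46
f 67 43 69
f 67 69 68
f 68 69 70
f 68 70 46
f 69 43 71
f 69 71 70
f 70 71 72
f 70 72 46
f 71 43 44
f 71 44 72
f 72 44 45
f 72 45 46
f 74 73 76
f 74 76 75
f 76 73 77
f 76 77 75
f 77 73 78
f 77 78 75
f 78 73 79
f 78 79 75
f 79 73 80
f 79 80 75
f 80 73 81
f 80 81 75
f 81 73 82
f 81 82 75
f 82 73 83
f 82 83 75
f 83 73 84
f 83 84 75
f 84 73 85
f 84 85 75
f 85 73 86
f 85 86 75
f 86 73 87
f 86 87 75
f 87 73 74
f 87 74 75



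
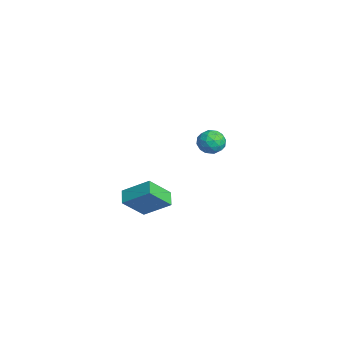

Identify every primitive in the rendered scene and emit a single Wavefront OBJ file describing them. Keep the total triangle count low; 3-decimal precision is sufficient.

v -3.273 3.818 -4.2
v -2.977 3.544 -3.51
v -4.003 2.756 -4.31
v -3.707 2.482 -3.62
v -4.192 3.116 -3.622
v -3.742 3.772 -3.554
v -3.238 2.528 -4.266
v -2.788 3.184 -4.198
v -2.956 2.746 -3.551
v -3.545 3.11 -3.153
v -3.435 3.19 -4.667
v -4.024 3.554 -4.269
v -3.061 3.774 -3.845
v -3.919 2.526 -3.975
v -4.204 2.899 -3.976
v -4.03 2.737 -3.57
v -3.511 3.909 -3.871
v -3.337 3.747 -3.466
v -4.051 3.496 -3.531
v -3.643 2.553 -4.354
v -3.469 2.391 -3.949
v -2.95 3.563 -4.25
v -2.776 3.401 -3.844
v -2.929 2.804 -4.289
v -2.875 3.144 -3.464
v -3.303 2.52 -3.529
v -3.028 2.547 -3.908
v -2.763 2.932 -3.868
v -3.221 3.358 -3.23
v -3.65 2.733 -3.295
v -3.935 3.106 -3.296
v -3.67 3.492 -3.256
v -3.208 2.889 -3.254
v -3.33 3.567 -4.525
v -3.759 2.942 -4.59
v -3.31 2.808 -4.564
v -3.045 3.194 -4.524
v -3.677 3.78 -4.291
v -4.105 3.156 -4.356
v -4.217 3.368 -3.952
v -3.952 3.753 -3.912
v -3.772 3.411 -4.566
v 2.088 -1.395 -4.355
v 2.447 -2.482 -3.208
v 2.738 -0.222 -3.447
v 3.097 -1.309 -2.3
v 2.843 -1.531 -4.72
v 3.202 -2.618 -3.573
v 3.493 -0.358 -3.812
v 3.852 -1.445 -2.665
f 1 38 17
f 38 12 41
f 17 41 6
f 38 41 17
f 1 17 13
f 17 6 18
f 13 18 2
f 17 18 13
f 1 13 22
f 13 2 23
f 22 23 8
f 13 23 22
f 1 22 34
f 22 8 37
f 34 37 11
f 22 37 34
f 1 34 38
f 34 11 42
f 38 42 12
f 34 42 38
f 2 18 29
f 18 6 32
f 29 32 10
f 18 32 29
f 6 41 19
f 41 12 40
f 19 40 5
f 41 40 19
f 12 42 39
f 42 11 35
f 39 35 3
f 42 35 39
f 11 37 36
f 37 8 24
f 36 24 7
f 37 24 36
f 8 23 28
f 23 2 25
f 28 25 9
f 23 25 28
f 4 30 16
f 30 10 31
f 16 31 5
f 30 31 16
f 4 16 14
f 16 5 15
f 14 15 3
f 16 15 14
f 4 14 21
f 14 3 20
f 21 20 7
f 14 20 21
f 4 21 26
f 21 7 27
f 26 27 9
f 21 27 26
f 4 26 30
f 26 9 33
f 30 33 10
f 26 33 30
f 5 31 19
f 31 10 32
f 19 32 6
f 31 32 19
f 3 15 39
f 15 5 40
f 39 40 12
f 15 40 39
f 7 20 36
f 20 3 35
f 36 35 11
f 20 35 36
f 9 27 28
f 27 7 24
f 28 24 8
f 27 24 28
f 10 33 29
f 33 9 25
f 29 25 2
f 33 25 29
f 44 46 43
f 47 44 43
f 43 46 45
f 45 47 43
f 44 50 46
f 48 44 47
f 48 50 44
f 46 50 45
f 49 47 45
f 45 50 49
f 49 48 47
f 50 48 49



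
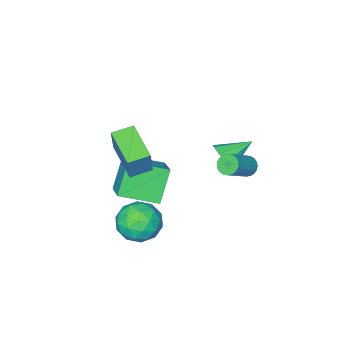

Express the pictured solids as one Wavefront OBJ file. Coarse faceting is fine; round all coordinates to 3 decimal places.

v -2.136 2.62 -1.172
v -1.83 2.708 -1.596
v -0.579 2.908 -0.652
v -0.884 2.82 -0.228
v -1.894 2.9 -1.552
v -0.643 3.1 -0.608
v -1.995 3.049 -1.45
v -0.744 3.249 -0.506
v -2.117 3.132 -1.305
v -0.866 3.333 -0.362
v -2.242 3.138 -1.141
v -0.991 3.338 -0.197
v -2.351 3.065 -0.981
v -1.1 3.265 -0.037
v -2.427 2.924 -0.85
v -1.176 3.124 0.094
v -2.459 2.737 -0.768
v -1.208 2.937 0.175
v -2.441 2.532 -0.748
v -1.19 2.732 0.196
v -2.377 2.34 -0.792
v -1.126 2.54 0.152
v -2.276 2.191 -0.894
v -1.025 2.391 0.05
v -2.154 2.107 -1.038
v -0.903 2.308 -0.095
v -2.029 2.102 -1.203
v -0.778 2.302 -0.259
v -1.92 2.175 -1.363
v -0.669 2.375 -0.419
v -1.844 2.316 -1.494
v -0.593 2.516 -0.55
v -1.812 2.503 -1.575
v -0.561 2.703 -0.632
v 2.135 1.943 -3.635
v 3.066 2.338 -3.279
v 2.414 0.482 -2.741
v 3.345 0.877 -2.385
v 2.418 1.3 -2.048
v 2.246 2.203 -2.601
v 3.234 0.617 -3.419
v 3.062 1.52 -3.972
v 3.745 1.519 -3.145
v 3.241 1.941 -2.298
v 2.239 0.879 -3.722
v 1.735 1.301 -2.875
v 2.576 2.269 -3.536
v 2.904 0.551 -2.484
v 2.359 0.8 -2.287
v 2.906 1.032 -2.077
v 2.094 2.189 -3.137
v 2.641 2.422 -2.928
v 2.261 1.812 -2.204
v 2.839 0.398 -3.092
v 3.386 0.631 -2.883
v 2.574 1.788 -3.943
v 3.121 2.02 -3.733
v 3.219 1.008 -3.816
v 3.523 2.02 -3.247
v 3.686 1.161 -2.722
v 3.621 1.008 -3.33
v 3.52 1.539 -3.655
v 3.226 2.268 -2.749
v 3.39 1.409 -2.224
v 2.845 1.658 -2.026
v 2.744 2.189 -2.351
v 3.625 1.786 -2.671
v 2.09 1.411 -3.796
v 2.254 0.552 -3.271
v 2.736 0.631 -3.669
v 2.635 1.162 -3.994
v 1.794 1.659 -3.298
v 1.957 0.8 -2.773
v 1.96 1.281 -2.365
v 1.859 1.812 -2.69
v 1.855 1.034 -3.349
v -0.387 -0.782 -2.335
v 0.361 0.551 -1.462
v 0.539 -0.334 -3.812
v 1.288 0.998 -2.939
v 1.012 -1.918 -1.801
v 1.761 -0.586 -0.928
v 1.939 -1.471 -3.278
v 2.687 -0.138 -2.405
v -2.077 1.109 -1.609
v -1.683 1.324 -0.983
v -3.383 1.531 -0.931
v -1.726 1.729 -1.317
v -1.932 1.844 -1.787
v -2.207 1.615 -2.174
v -2.421 1.15 -2.296
v -2.474 0.665 -2.097
v -2.341 0.388 -1.669
v -2.085 0.449 -1.213
v -1.825 0.818 -0.942
v 1.178 -0.755 0.123
v 1.526 -0.438 1.484
v 1.67 1 -0.413
v 2.019 1.318 0.948
v 2.141 -1.078 -0.048
v 2.49 -0.76 1.313
v 2.634 0.678 -0.584
v 2.982 0.995 0.777
f 2 1 5
f 2 5 3
f 3 5 6
f 3 6 4
f 5 1 7
f 5 7 6
f 6 7 8
f 6 8 4
f 7 1 9
f 7 9 8
f 8 9 10
f 8 10 4
f 9 1 11
f 9 11 10
f 10 11 12
f 10 12 4
f 11 1 13
f 11 13 12
f 12 13 14
f 12 14 4
f 13 1 15
f 13 15 14
f 14 15 16
f 14 16 4
f 15 1 17
f 15 17 16
f 16 17 18
f 16 18 4
f 17 1 19
f 17 19 18
f 18 19 20
f 18 20 4
f 19 1 21
f 19 21 20
f 20 21 22
f 20 22 4
f 21 1 23
f 21 23 22
f 22 23 24
f 22 24 4
f 23 1 25
f 23 25 24
f 24 25 26
f 24 26 4
f 25 1 27
f 25 27 26
f 26 27 28
f 26 28 4
f 27 1 29
f 27 29 28
f 28 29 30
f 28 30 4
f 29 1 31
f 29 31 30
f 30 31 32
f 30 32 4
f 31 1 33
f 31 33 32
f 32 33 34
f 32 34 4
f 33 1 2
f 33 2 34
f 34 2 3
f 34 3 4
f 35 72 51
f 72 46 75
f 51 75 40
f 72 75 51
f 35 51 47
f 51 40 52
f 47 52 36
f 51 52 47
f 35 47 56
f 47 36 57
f 56 57 42
f 47 57 56
f 35 56 68
f 56 42 71
f 68 71 45
f 56 71 68
f 35 68 72
f 68 45 76
f 72 76 46
f 68 76 72
f 36 52 63
f 52 40 66
f 63 66 44
f 52 66 63
f 40 75 53
f 75 46 74
f 53 74 39
f 75 74 53
f 46 76 73
f 76 45 69
f 73 69 37
f 76 69 73
f 45 71 70
f 71 42 58
f 70 58 41
f 71 58 70
f 42 57 62
f 57 36 59
f 62 59 43
f 57 59 62
f 38 64 50
f 64 44 65
f 50 65 39
f 64 65 50
f 38 50 48
f 50 39 49
f 48 49 37
f 50 49 48
f 38 48 55
f 48 37 54
f 55 54 41
f 48 54 55
f 38 55 60
f 55 41 61
f 60 61 43
f 55 61 60
f 38 60 64
f 60 43 67
f 64 67 44
f 60 67 64
f 39 65 53
f 65 44 66
f 53 66 40
f 65 66 53
f 37 49 73
f 49 39 74
f 73 74 46
f 49 74 73
f 41 54 70
f 54 37 69
f 70 69 45
f 54 69 70
f 43 61 62
f 61 41 58
f 62 58 42
f 61 58 62
f 44 67 63
f 67 43 59
f 63 59 36
f 67 59 63
f 78 80 77
f 81 78 77
f 77 80 79
f 79 81 77
f 78 84 80
f 82 78 81
f 82 84 78
f 80 84 79
f 83 81 79
f 79 84 83
f 83 82 81
f 84 82 83
f 86 85 88
f 86 88 87
f 88 85 89
f 88 89 87
f 89 85 90
f 89 90 87
f 90 85 91
f 90 91 87
f 91 85 92
f 91 92 87
f 92 85 93
f 92 93 87
f 93 85 94
f 93 94 87
f 94 85 95
f 94 95 87
f 95 85 86
f 95 86 87
f 97 99 96
f 100 97 96
f 96 99 98
f 98 100 96
f 97 103 99
f 101 97 100
f 101 103 97
f 99 103 98
f 102 100 98
f 98 103 102
f 102 101 100
f 103 101 102



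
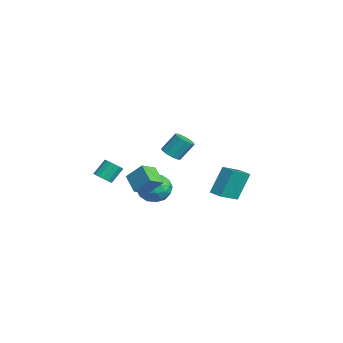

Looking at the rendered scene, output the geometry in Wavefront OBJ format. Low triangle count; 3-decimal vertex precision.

v 0.67 -2.801 -0.938
v -0.389 -3.028 -0.218
v 0.166 -1.942 -1.407
v -0.892 -2.17 -0.687
v 1.152 -1.99 0.027
v 0.094 -2.218 0.747
v 0.649 -1.132 -0.442
v -0.41 -1.359 0.278
v -1.313 -4.177 -0.636
v -0.739 -3.972 -0.61
v -1.033 -3.258 0.281
v -1.607 -3.463 0.256
v -0.869 -3.791 -0.798
v -1.164 -3.077 0.093
v -1.101 -3.698 -0.949
v -1.396 -2.984 -0.058
v -1.382 -3.715 -1.029
v -1.677 -3.001 -0.137
v -1.646 -3.838 -1.018
v -1.941 -3.124 -0.126
v -1.835 -4.039 -0.919
v -2.129 -3.324 -0.028
v -1.903 -4.271 -0.756
v -2.198 -3.557 0.136
v -1.836 -4.481 -0.565
v -2.131 -3.767 0.326
v -1.65 -4.622 -0.391
v -1.945 -3.908 0.501
v -1.386 -4.661 -0.272
v -1.681 -3.947 0.62
v -1.105 -4.589 -0.237
v -1.4 -3.875 0.655
v -0.872 -4.423 -0.293
v -1.167 -3.709 0.599
v -0.74 -4.2 -0.428
v -1.034 -3.486 0.464
v 1.232 -0.866 1.96
v 1.796 -0.627 1.776
v 1.813 0.165 2.856
v 1.248 -0.074 3.04
v 1.511 -0.404 1.616
v 1.527 0.389 2.697
v 1.119 -0.357 1.588
v 1.136 0.435 2.669
v 0.77 -0.505 1.702
v 0.787 0.287 2.783
v 0.598 -0.791 1.914
v 0.614 0.001 2.995
v 0.667 -1.105 2.144
v 0.684 -0.313 3.224
v 0.953 -1.329 2.303
v 0.969 -0.536 3.384
v 1.344 -1.375 2.331
v 1.361 -0.583 3.412
v 1.693 -1.227 2.217
v 1.71 -0.435 3.298
v 1.866 -0.941 2.005
v 1.882 -0.149 3.086
v -2.336 2.239 -2.851
v -2.69 3.07 -1.056
v -3.134 3.493 -3.59
v -3.488 4.325 -1.794
v -1.632 2.655 -2.906
v -1.986 3.487 -1.11
v -2.43 3.91 -3.644
v -2.784 4.741 -1.849
v -4.139 -0.613 -3.713
v -3.505 0.189 -3.295
v -3.795 -1.629 -2.285
v -3.161 -0.827 -1.867
v -4.255 -0.689 -1.932
v -4.467 -0.061 -2.815
v -2.833 -1.379 -2.765
v -3.045 -0.751 -3.648
v -2.698 -0.284 -2.709
v -3.577 0.142 -2.195
v -3.723 -1.582 -3.385
v -4.602 -1.156 -2.871
v -3.852 -0.123 -3.63
v -3.448 -1.317 -1.95
v -4.091 -1.236 -1.989
v -3.718 -0.765 -1.743
v -4.418 -0.27 -3.347
v -4.045 0.201 -3.102
v -4.486 -0.315 -2.3
v -3.255 -1.641 -2.478
v -2.882 -1.17 -2.233
v -3.582 -0.675 -3.837
v -3.209 -0.204 -3.591
v -2.814 -1.125 -3.28
v -3.005 0.07 -3.04
v -2.803 -0.527 -2.2
v -2.61 -0.851 -2.728
v -2.735 -0.482 -3.247
v -3.522 0.321 -2.737
v -3.32 -0.276 -1.898
v -3.962 -0.195 -1.936
v -4.087 0.174 -2.455
v -3.047 0.043 -2.393
v -3.98 -1.164 -3.682
v -3.778 -1.761 -2.843
v -3.213 -1.614 -3.125
v -3.338 -1.245 -3.644
v -4.497 -0.913 -3.38
v -4.295 -1.51 -2.54
v -4.565 -0.958 -2.333
v -4.69 -0.589 -2.852
v -4.253 -1.483 -3.187
f 2 4 1
f 5 2 1
f 1 4 3
f 3 5 1
f 2 8 4
f 6 2 5
f 6 8 2
f 4 8 3
f 7 5 3
f 3 8 7
f 7 6 5
f 8 6 7
f 10 9 13
f 10 13 11
f 11 13 14
f 11 14 12
f 13 9 15
f 13 15 14
f 14 15 16
f 14 16 12
f 15 9 17
f 15 17 16
f 16 17 18
f 16 18 12
f 17 9 19
f 17 19 18
f 18 19 20
f 18 20 12
f 19 9 21
f 19 21 20
f 20 21 22
f 20 22 12
f 21 9 23
f 21 23 22
f 22 23 24
f 22 24 12
f 23 9 25
f 23 25 24
f 24 25 26
f 24 26 12
f 25 9 27
f 25 27 26
f 26 27 28
f 26 28 12
f 27 9 29
f 27 29 28
f 28 29 30
f 28 30 12
f 29 9 31
f 29 31 30
f 30 31 32
f 30 32 12
f 31 9 33
f 31 33 32
f 32 33 34
f 32 34 12
f 33 9 35
f 33 35 34
f 34 35 36
f 34 36 12
f 35 9 10
f 35 10 36
f 36 10 11
f 36 11 12
f 38 37 41
f 38 41 39
f 39 41 42
f 39 42 40
f 41 37 43
f 41 43 42
f 42 43 44
f 42 44 40
f 43 37 45
f 43 45 44
f 44 45 46
f 44 46 40
f 45 37 47
f 45 47 46
f 46 47 48
f 46 48 40
f 47 37 49
f 47 49 48
f 48 49 50
f 48 50 40
f 49 37 51
f 49 51 50
f 50 51 52
f 50 52 40
f 51 37 53
f 51 53 52
f 52 53 54
f 52 54 40
f 53 37 55
f 53 55 54
f 54 55 56
f 54 56 40
f 55 37 57
f 55 57 56
f 56 57 58
f 56 58 40
f 57 37 38
f 57 38 58
f 58 38 39
f 58 39 40
f 60 62 59
f 63 60 59
f 59 62 61
f 61 63 59
f 60 66 62
f 64 60 63
f 64 66 60
f 62 66 61
f 65 63 61
f 61 66 65
f 65 64 63
f 66 64 65
f 67 104 83
f 104 78 107
f 83 107 72
f 104 107 83
f 67 83 79
f 83 72 84
f 79 84 68
f 83 84 79
f 67 79 88
f 79 68 89
f 88 89 74
f 79 89 88
f 67 88 100
f 88 74 103
f 100 103 77
f 88 103 100
f 67 100 104
f 100 77 108
f 104 108 78
f 100 108 104
f 68 84 95
f 84 72 98
f 95 98 76
f 84 98 95
f 72 107 85
f 107 78 106
f 85 106 71
f 107 106 85
f 78 108 105
f 108 77 101
f 105 101 69
f 108 101 105
f 77 103 102
f 103 74 90
f 102 90 73
f 103 90 102
f 74 89 94
f 89 68 91
f 94 91 75
f 89 91 94
f 70 96 82
f 96 76 97
f 82 97 71
f 96 97 82
f 70 82 80
f 82 71 81
f 80 81 69
f 82 81 80
f 70 80 87
f 80 69 86
f 87 86 73
f 80 86 87
f 70 87 92
f 87 73 93
f 92 93 75
f 87 93 92
f 70 92 96
f 92 75 99
f 96 99 76
f 92 99 96
f 71 97 85
f 97 76 98
f 85 98 72
f 97 98 85
f 69 81 105
f 81 71 106
f 105 106 78
f 81 106 105
f 73 86 102
f 86 69 101
f 102 101 77
f 86 101 102
f 75 93 94
f 93 73 90
f 94 90 74
f 93 90 94
f 76 99 95
f 99 75 91
f 95 91 68
f 99 91 95



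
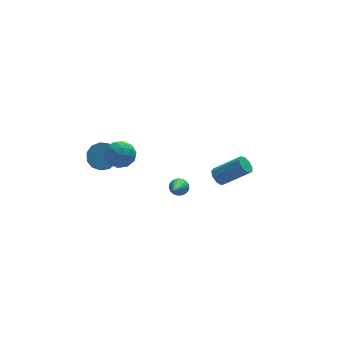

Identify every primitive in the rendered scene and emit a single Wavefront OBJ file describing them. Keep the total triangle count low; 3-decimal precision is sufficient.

v -3.798 1.287 -2.161
v -3.284 1.726 -1.599
v -3.487 1.012 -0.856
v -4.002 0.573 -1.419
v -3.741 1.912 -1.545
v -3.944 1.198 -0.802
v -4.216 1.899 -1.687
v -4.419 1.186 -0.944
v -4.558 1.692 -1.98
v -4.761 0.978 -1.237
v -4.659 1.356 -2.33
v -4.862 0.643 -1.587
v -4.487 0.998 -2.627
v -4.69 0.285 -1.884
v -4.097 0.732 -2.776
v -4.3 0.018 -2.033
v -3.611 0.642 -2.73
v -3.814 -0.072 -1.987
v -3.185 0.756 -2.503
v -3.388 0.043 -1.761
v -2.954 1.039 -2.168
v -3.157 0.326 -1.426
v -2.991 1.401 -1.831
v -3.194 0.687 -1.088
v -3.973 -0.149 -0.627
v -3.229 -0.019 -0.091
v -3.631 -1.601 -0.749
v -2.887 -1.471 -0.213
v -3.736 -1.407 0.15
v -3.947 -0.509 0.225
v -2.913 -1.111 -1.065
v -3.124 -0.213 -0.99
v -2.574 -0.614 -0.362
v -3.083 -0.796 0.389
v -3.777 -0.824 -1.229
v -4.286 -1.006 -0.478
v -3.631 0.044 -0.348
v -3.229 -1.664 -0.492
v -3.728 -1.626 -0.278
v -3.291 -1.549 0.036
v -4.053 -0.244 -0.162
v -3.616 -0.168 0.152
v -3.914 -0.984 0.294
v -3.244 -1.452 -0.992
v -2.807 -1.376 -0.678
v -3.569 -0.071 -0.876
v -3.132 0.006 -0.562
v -2.946 -0.636 -1.134
v -2.809 -0.229 -0.193
v -2.608 -1.083 -0.265
v -2.623 -0.871 -0.765
v -2.747 -0.344 -0.721
v -3.108 -0.337 0.248
v -2.907 -1.191 0.177
v -3.406 -1.153 0.39
v -3.53 -0.625 0.434
v -2.723 -0.686 0.089
v -3.953 -0.429 -1.017
v -3.752 -1.283 -1.088
v -3.33 -0.995 -1.274
v -3.454 -0.467 -1.23
v -4.252 -0.537 -0.575
v -4.051 -1.391 -0.647
v -4.113 -1.276 -0.119
v -4.237 -0.749 -0.075
v -4.137 -0.934 -0.929
v -0.579 -2.226 -2.888
v -0.089 -2.496 -2.871
v -1.461 -3.754 -1.712
v -0.075 -2.359 -2.683
v -0.149 -2.199 -2.531
v -0.297 -2.044 -2.44
v -0.494 -1.92 -2.427
v -0.705 -1.85 -2.494
v -0.895 -1.844 -2.629
v -1.03 -1.904 -2.809
v -1.087 -2.021 -3.002
v -1.057 -2.172 -3.176
v -0.943 -2.334 -3.3
v -0.767 -2.476 -3.353
v -0.558 -2.576 -3.326
v -0.353 -2.615 -3.223
v -0.187 -2.587 -3.062
v 2.501 -0.171 -4.539
v 2.895 0.261 -4.744
v 4.273 -0.417 -3.527
v 3.879 -0.849 -3.321
v 2.676 0.41 -4.413
v 4.054 -0.268 -3.196
v 2.375 0.288 -4.141
v 3.753 -0.391 -2.923
v 2.133 -0.05 -4.055
v 3.511 -0.728 -2.837
v 2.063 -0.444 -4.195
v 3.441 -1.122 -2.977
v 2.198 -0.71 -4.496
v 3.576 -1.388 -3.279
v 2.475 -0.724 -4.817
v 3.853 -1.402 -3.6
v 2.764 -0.479 -5.008
v 4.142 -1.158 -3.79
v 2.93 -0.09 -4.979
v 4.308 -0.769 -3.762
f 2 1 5
f 2 5 3
f 3 5 6
f 3 6 4
f 5 1 7
f 5 7 6
f 6 7 8
f 6 8 4
f 7 1 9
f 7 9 8
f 8 9 10
f 8 10 4
f 9 1 11
f 9 11 10
f 10 11 12
f 10 12 4
f 11 1 13
f 11 13 12
f 12 13 14
f 12 14 4
f 13 1 15
f 13 15 14
f 14 15 16
f 14 16 4
f 15 1 17
f 15 17 16
f 16 17 18
f 16 18 4
f 17 1 19
f 17 19 18
f 18 19 20
f 18 20 4
f 19 1 21
f 19 21 20
f 20 21 22
f 20 22 4
f 21 1 23
f 21 23 22
f 22 23 24
f 22 24 4
f 23 1 2
f 23 2 24
f 24 2 3
f 24 3 4
f 25 62 41
f 62 36 65
f 41 65 30
f 62 65 41
f 25 41 37
f 41 30 42
f 37 42 26
f 41 42 37
f 25 37 46
f 37 26 47
f 46 47 32
f 37 47 46
f 25 46 58
f 46 32 61
f 58 61 35
f 46 61 58
f 25 58 62
f 58 35 66
f 62 66 36
f 58 66 62
f 26 42 53
f 42 30 56
f 53 56 34
f 42 56 53
f 30 65 43
f 65 36 64
f 43 64 29
f 65 64 43
f 36 66 63
f 66 35 59
f 63 59 27
f 66 59 63
f 35 61 60
f 61 32 48
f 60 48 31
f 61 48 60
f 32 47 52
f 47 26 49
f 52 49 33
f 47 49 52
f 28 54 40
f 54 34 55
f 40 55 29
f 54 55 40
f 28 40 38
f 40 29 39
f 38 39 27
f 40 39 38
f 28 38 45
f 38 27 44
f 45 44 31
f 38 44 45
f 28 45 50
f 45 31 51
f 50 51 33
f 45 51 50
f 28 50 54
f 50 33 57
f 54 57 34
f 50 57 54
f 29 55 43
f 55 34 56
f 43 56 30
f 55 56 43
f 27 39 63
f 39 29 64
f 63 64 36
f 39 64 63
f 31 44 60
f 44 27 59
f 60 59 35
f 44 59 60
f 33 51 52
f 51 31 48
f 52 48 32
f 51 48 52
f 34 57 53
f 57 33 49
f 53 49 26
f 57 49 53
f 68 67 70
f 68 70 69
f 70 67 71
f 70 71 69
f 71 67 72
f 71 72 69
f 72 67 73
f 72 73 69
f 73 67 74
f 73 74 69
f 74 67 75
f 74 75 69
f 75 67 76
f 75 76 69
f 76 67 77
f 76 77 69
f 77 67 78
f 77 78 69
f 78 67 79
f 78 79 69
f 79 67 80
f 79 80 69
f 80 67 81
f 80 81 69
f 81 67 82
f 81 82 69
f 82 67 83
f 82 83 69
f 83 67 68
f 83 68 69
f 85 84 88
f 85 88 86
f 86 88 89
f 86 89 87
f 88 84 90
f 88 90 89
f 89 90 91
f 89 91 87
f 90 84 92
f 90 92 91
f 91 92 93
f 91 93 87
f 92 84 94
f 92 94 93
f 93 94 95
f 93 95 87
f 94 84 96
f 94 96 95
f 95 96 97
f 95 97 87
f 96 84 98
f 96 98 97
f 97 98 99
f 97 99 87
f 98 84 100
f 98 100 99
f 99 100 101
f 99 101 87
f 100 84 102
f 100 102 101
f 101 102 103
f 101 103 87
f 102 84 85
f 102 85 103
f 103 85 86
f 103 86 87



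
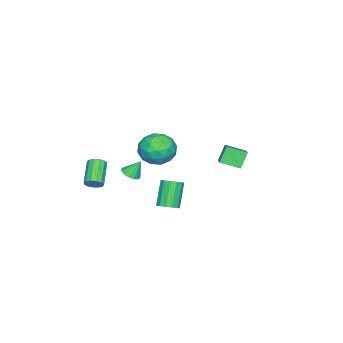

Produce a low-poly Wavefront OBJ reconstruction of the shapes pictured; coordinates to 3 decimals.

v -4.985 -3.614 -2.596
v -4.55 -3.063 -1.559
v -3.13 -4.317 -3.001
v -2.695 -3.766 -1.964
v -3.469 -4.746 -1.875
v -4.615 -4.311 -1.625
v -3.065 -3.069 -2.935
v -4.211 -2.634 -2.685
v -3.363 -2.727 -1.769
v -3.613 -3.763 -1.114
v -4.067 -3.617 -3.446
v -4.317 -4.653 -2.791
v -4.93 -3.277 -2.042
v -2.75 -4.103 -2.518
v -3.205 -4.679 -2.466
v -2.949 -4.355 -1.857
v -4.969 -4.01 -2.081
v -4.713 -3.687 -1.471
v -4.078 -4.676 -1.657
v -2.967 -3.693 -3.089
v -2.711 -3.37 -2.479
v -4.731 -3.025 -2.703
v -4.475 -2.701 -2.094
v -3.602 -2.704 -2.903
v -3.977 -2.756 -1.556
v -2.887 -3.169 -1.794
v -3.104 -2.759 -2.365
v -3.778 -2.503 -2.218
v -4.124 -3.365 -1.171
v -3.034 -3.778 -1.409
v -3.489 -4.354 -1.357
v -4.162 -4.098 -1.21
v -3.427 -3.167 -1.294
v -4.646 -3.602 -3.151
v -3.556 -4.015 -3.389
v -3.518 -3.282 -3.35
v -4.191 -3.026 -3.203
v -4.793 -4.211 -2.766
v -3.703 -4.624 -3.004
v -3.902 -4.877 -2.342
v -4.576 -4.621 -2.195
v -4.253 -4.213 -3.266
v 3.19 0.478 -2.011
v 3.719 0.24 -1.696
v 2.759 0.044 -0.234
v 2.23 0.282 -0.549
v 3.723 0.608 -1.644
v 2.763 0.413 -0.182
v 3.558 0.935 -1.709
v 2.598 0.74 -0.246
v 3.276 1.116 -1.869
v 2.316 0.921 -0.407
v 2.967 1.095 -2.075
v 2.007 0.9 -0.613
v 2.728 0.878 -2.261
v 1.769 0.683 -0.798
v 2.637 0.534 -2.367
v 1.677 0.339 -0.904
v 2.721 0.172 -2.36
v 1.761 -0.024 -0.898
v 2.954 -0.094 -2.243
v 1.994 -0.289 -0.78
v 3.261 -0.177 -2.052
v 2.302 -0.372 -0.589
v 3.547 -0.053 -1.848
v 2.587 -0.248 -0.386
v 4.184 -3.583 -0.728
v 4.533 -3.884 -0.393
v 3.246 -4.358 0.523
v 2.896 -4.057 0.188
v 4.516 -3.59 -0.265
v 3.229 -4.064 0.651
v 4.393 -3.293 -0.284
v 3.106 -3.768 0.633
v 4.204 -3.089 -0.444
v 2.917 -3.564 0.473
v 4.008 -3.041 -0.694
v 2.721 -3.516 0.222
v 3.868 -3.166 -0.955
v 2.581 -3.64 -0.038
v 3.828 -3.422 -1.144
v 2.541 -3.897 -0.227
v 3.901 -3.73 -1.201
v 2.614 -4.204 -0.284
v 4.064 -3.991 -1.108
v 2.776 -4.465 -0.191
v 4.264 -4.122 -0.894
v 2.977 -4.597 0.022
v 4.439 -4.082 -0.628
v 3.152 -4.557 0.289
v 3.474 -1.641 0.291
v 3.933 -1.248 0.204
v 3.226 -1.139 1.249
v 3.682 -1.112 0.068
v 3.376 -1.119 -0.008
v 3.096 -1.265 -0.004
v 2.917 -1.512 0.079
v 2.888 -1.793 0.218
v 3.016 -2.034 0.378
v 3.267 -2.169 0.514
v 3.573 -2.163 0.59
v 3.853 -2.017 0.586
v 4.031 -1.77 0.503
v 4.061 -1.489 0.363
v -0.895 1.624 -0.206
v -1.518 1.761 0.774
v -1.274 2.736 -0.602
v -1.897 2.873 0.379
v 0.297 2.267 0.461
v -0.326 2.404 1.442
v -0.082 3.379 0.066
v -0.705 3.516 1.046
f 1 38 17
f 38 12 41
f 17 41 6
f 38 41 17
f 1 17 13
f 17 6 18
f 13 18 2
f 17 18 13
f 1 13 22
f 13 2 23
f 22 23 8
f 13 23 22
f 1 22 34
f 22 8 37
f 34 37 11
f 22 37 34
f 1 34 38
f 34 11 42
f 38 42 12
f 34 42 38
f 2 18 29
f 18 6 32
f 29 32 10
f 18 32 29
f 6 41 19
f 41 12 40
f 19 40 5
f 41 40 19
f 12 42 39
f 42 11 35
f 39 35 3
f 42 35 39
f 11 37 36
f 37 8 24
f 36 24 7
f 37 24 36
f 8 23 28
f 23 2 25
f 28 25 9
f 23 25 28
f 4 30 16
f 30 10 31
f 16 31 5
f 30 31 16
f 4 16 14
f 16 5 15
f 14 15 3
f 16 15 14
f 4 14 21
f 14 3 20
f 21 20 7
f 14 20 21
f 4 21 26
f 21 7 27
f 26 27 9
f 21 27 26
f 4 26 30
f 26 9 33
f 30 33 10
f 26 33 30
f 5 31 19
f 31 10 32
f 19 32 6
f 31 32 19
f 3 15 39
f 15 5 40
f 39 40 12
f 15 40 39
f 7 20 36
f 20 3 35
f 36 35 11
f 20 35 36
f 9 27 28
f 27 7 24
f 28 24 8
f 27 24 28
f 10 33 29
f 33 9 25
f 29 25 2
f 33 25 29
f 44 43 47
f 44 47 45
f 45 47 48
f 45 48 46
f 47 43 49
f 47 49 48
f 48 49 50
f 48 50 46
f 49 43 51
f 49 51 50
f 50 51 52
f 50 52 46
f 51 43 53
f 51 53 52
f 52 53 54
f 52 54 46
f 53 43 55
f 53 55 54
f 54 55 56
f 54 56 46
f 55 43 57
f 55 57 56
f 56 57 58
f 56 58 46
f 57 43 59
f 57 59 58
f 58 59 60
f 58 60 46
f 59 43 61
f 59 61 60
f 60 61 62
f 60 62 46
f 61 43 63
f 61 63 62
f 62 63 64
f 62 64 46
f 63 43 65
f 63 65 64
f 64 65 66
f 64 66 46
f 65 43 44
f 65 44 66
f 66 44 45
f 66 45 46
f 68 67 71
f 68 71 69
f 69 71 72
f 69 72 70
f 71 67 73
f 71 73 72
f 72 73 74
f 72 74 70
f 73 67 75
f 73 75 74
f 74 75 76
f 74 76 70
f 75 67 77
f 75 77 76
f 76 77 78
f 76 78 70
f 77 67 79
f 77 79 78
f 78 79 80
f 78 80 70
f 79 67 81
f 79 81 80
f 80 81 82
f 80 82 70
f 81 67 83
f 81 83 82
f 82 83 84
f 82 84 70
f 83 67 85
f 83 85 84
f 84 85 86
f 84 86 70
f 85 67 87
f 85 87 86
f 86 87 88
f 86 88 70
f 87 67 89
f 87 89 88
f 88 89 90
f 88 90 70
f 89 67 68
f 89 68 90
f 90 68 69
f 90 69 70
f 92 91 94
f 92 94 93
f 94 91 95
f 94 95 93
f 95 91 96
f 95 96 93
f 96 91 97
f 96 97 93
f 97 91 98
f 97 98 93
f 98 91 99
f 98 99 93
f 99 91 100
f 99 100 93
f 100 91 101
f 100 101 93
f 101 91 102
f 101 102 93
f 102 91 103
f 102 103 93
f 103 91 104
f 103 104 93
f 104 91 92
f 104 92 93
f 106 108 105
f 109 106 105
f 105 108 107
f 107 109 105
f 106 112 108
f 110 106 109
f 110 112 106
f 108 112 107
f 111 109 107
f 107 112 111
f 111 110 109
f 112 110 111



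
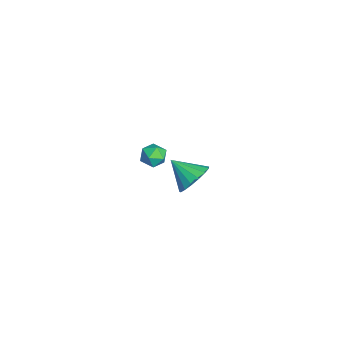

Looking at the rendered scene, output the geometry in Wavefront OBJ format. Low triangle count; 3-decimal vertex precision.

v 1.197 -0.029 2.739
v 1.512 0.305 3.187
v 1.848 -0.825 2.873
v 2.163 -0.491 3.321
v 1.568 -0.701 3.436
v 1.165 -0.209 3.353
v 2.195 -0.311 2.707
v 1.792 0.181 2.624
v 2.128 0.13 3.167
v 1.741 -0.111 3.618
v 1.619 -0.409 2.442
v 1.232 -0.65 2.893
v -2.657 1.982 -2.921
v -2.051 1.297 -3.214
v -3.363 0.978 -2.039
v -1.845 1.476 -2.845
v -1.824 1.771 -2.493
v -1.994 2.114 -2.239
v -2.316 2.426 -2.141
v -2.717 2.637 -2.222
v -3.103 2.698 -2.463
v -3.388 2.594 -2.808
v -3.505 2.35 -3.18
v -3.428 2.022 -3.492
v -3.174 1.684 -3.673
v -2.802 1.415 -3.682
v -2.397 1.275 -3.516
f 1 12 6
f 1 6 2
f 1 2 8
f 1 8 11
f 1 11 12
f 2 6 10
f 6 12 5
f 12 11 3
f 11 8 7
f 8 2 9
f 4 10 5
f 4 5 3
f 4 3 7
f 4 7 9
f 4 9 10
f 5 10 6
f 3 5 12
f 7 3 11
f 9 7 8
f 10 9 2
f 14 13 16
f 14 16 15
f 16 13 17
f 16 17 15
f 17 13 18
f 17 18 15
f 18 13 19
f 18 19 15
f 19 13 20
f 19 20 15
f 20 13 21
f 20 21 15
f 21 13 22
f 21 22 15
f 22 13 23
f 22 23 15
f 23 13 24
f 23 24 15
f 24 13 25
f 24 25 15
f 25 13 26
f 25 26 15
f 26 13 27
f 26 27 15
f 27 13 14
f 27 14 15



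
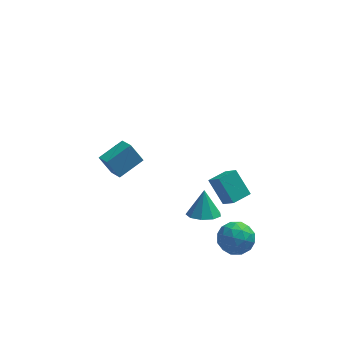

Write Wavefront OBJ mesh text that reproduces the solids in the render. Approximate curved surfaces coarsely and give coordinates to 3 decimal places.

v 1.146 -1.956 -3.226
v 2.105 -1.693 -3.406
v 1.234 -1.224 -1.694
v 1.679 -1.193 -3.62
v 1.004 -1.05 -3.65
v 0.395 -1.33 -3.482
v 0.138 -1.903 -3.194
v 0.353 -2.501 -2.921
v 0.939 -2.843 -2.791
v 1.622 -2.77 -2.864
v 2.082 -2.316 -3.107
v 2.044 -3.31 -4.54
v 2.884 -2.592 -4.199
v 2.776 -4.668 -3.481
v 3.616 -3.95 -3.14
v 2.526 -3.774 -2.793
v 2.074 -2.934 -3.447
v 3.586 -4.326 -4.233
v 3.134 -3.486 -4.887
v 3.836 -3.219 -4.009
v 3.182 -2.878 -3.118
v 2.478 -4.382 -4.562
v 1.824 -4.041 -3.671
v 2.4 -2.832 -4.463
v 3.26 -4.428 -3.217
v 2.62 -4.325 -3.014
v 3.113 -3.902 -2.813
v 1.924 -3.033 -4.021
v 2.417 -2.611 -3.82
v 2.207 -3.305 -2.993
v 3.243 -4.649 -3.86
v 3.736 -4.227 -3.659
v 2.547 -3.358 -4.867
v 3.04 -2.935 -4.666
v 3.453 -3.955 -4.687
v 3.453 -2.778 -4.15
v 3.883 -3.577 -3.527
v 3.866 -3.798 -4.17
v 3.6 -3.304 -4.555
v 3.068 -2.578 -3.627
v 3.498 -3.376 -3.004
v 2.858 -3.272 -2.8
v 2.592 -2.779 -3.185
v 3.628 -2.947 -3.515
v 2.162 -3.884 -4.676
v 2.592 -4.682 -4.053
v 3.068 -4.481 -4.495
v 2.802 -3.988 -4.88
v 1.777 -3.683 -4.153
v 2.207 -4.482 -3.53
v 2.06 -3.956 -3.125
v 1.794 -3.462 -3.51
v 2.032 -4.313 -4.165
v -3.245 3.451 -2.868
v -2.774 3.38 -2.105
v -4.495 2.649 -2.172
v -2.987 3.751 -2.06
v -3.26 4.054 -2.2
v -3.529 4.218 -2.494
v -3.733 4.207 -2.873
v -3.825 4.023 -3.251
v -3.784 3.707 -3.541
v -3.62 3.333 -3.678
v -3.37 2.986 -3.628
v -3.091 2.745 -3.405
v -2.848 2.666 -3.059
v -2.695 2.767 -2.669
v -2.669 3.024 -2.324
v 2.509 0.709 -5.12
v 1.734 1.724 -3.796
v 3.561 1.417 -5.047
v 2.786 2.432 -3.722
v 3.034 -0.172 -4.138
v 2.259 0.843 -2.813
v 4.086 0.536 -4.064
v 3.311 1.551 -2.74
v -4.24 -3.706 3.773
v -2.915 -2.823 4.34
v -4.662 -2.763 3.292
v -3.337 -1.88 3.858
v -3.583 -3.98 2.662
v -2.258 -3.097 3.228
v -4.005 -3.037 2.18
v -2.68 -2.154 2.747
f 2 1 4
f 2 4 3
f 4 1 5
f 4 5 3
f 5 1 6
f 5 6 3
f 6 1 7
f 6 7 3
f 7 1 8
f 7 8 3
f 8 1 9
f 8 9 3
f 9 1 10
f 9 10 3
f 10 1 11
f 10 11 3
f 11 1 2
f 11 2 3
f 12 49 28
f 49 23 52
f 28 52 17
f 49 52 28
f 12 28 24
f 28 17 29
f 24 29 13
f 28 29 24
f 12 24 33
f 24 13 34
f 33 34 19
f 24 34 33
f 12 33 45
f 33 19 48
f 45 48 22
f 33 48 45
f 12 45 49
f 45 22 53
f 49 53 23
f 45 53 49
f 13 29 40
f 29 17 43
f 40 43 21
f 29 43 40
f 17 52 30
f 52 23 51
f 30 51 16
f 52 51 30
f 23 53 50
f 53 22 46
f 50 46 14
f 53 46 50
f 22 48 47
f 48 19 35
f 47 35 18
f 48 35 47
f 19 34 39
f 34 13 36
f 39 36 20
f 34 36 39
f 15 41 27
f 41 21 42
f 27 42 16
f 41 42 27
f 15 27 25
f 27 16 26
f 25 26 14
f 27 26 25
f 15 25 32
f 25 14 31
f 32 31 18
f 25 31 32
f 15 32 37
f 32 18 38
f 37 38 20
f 32 38 37
f 15 37 41
f 37 20 44
f 41 44 21
f 37 44 41
f 16 42 30
f 42 21 43
f 30 43 17
f 42 43 30
f 14 26 50
f 26 16 51
f 50 51 23
f 26 51 50
f 18 31 47
f 31 14 46
f 47 46 22
f 31 46 47
f 20 38 39
f 38 18 35
f 39 35 19
f 38 35 39
f 21 44 40
f 44 20 36
f 40 36 13
f 44 36 40
f 55 54 57
f 55 57 56
f 57 54 58
f 57 58 56
f 58 54 59
f 58 59 56
f 59 54 60
f 59 60 56
f 60 54 61
f 60 61 56
f 61 54 62
f 61 62 56
f 62 54 63
f 62 63 56
f 63 54 64
f 63 64 56
f 64 54 65
f 64 65 56
f 65 54 66
f 65 66 56
f 66 54 67
f 66 67 56
f 67 54 68
f 67 68 56
f 68 54 55
f 68 55 56
f 70 72 69
f 73 70 69
f 69 72 71
f 71 73 69
f 70 76 72
f 74 70 73
f 74 76 70
f 72 76 71
f 75 73 71
f 71 76 75
f 75 74 73
f 76 74 75
f 78 80 77
f 81 78 77
f 77 80 79
f 79 81 77
f 78 84 80
f 82 78 81
f 82 84 78
f 80 84 79
f 83 81 79
f 79 84 83
f 83 82 81
f 84 82 83

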